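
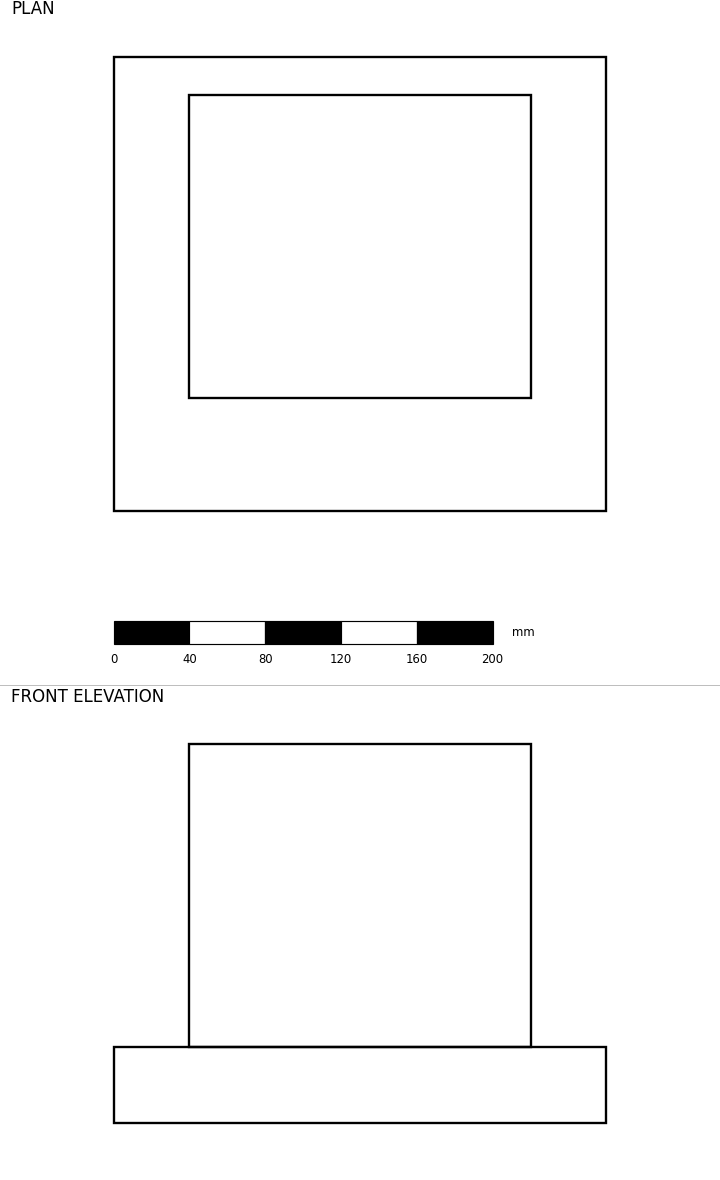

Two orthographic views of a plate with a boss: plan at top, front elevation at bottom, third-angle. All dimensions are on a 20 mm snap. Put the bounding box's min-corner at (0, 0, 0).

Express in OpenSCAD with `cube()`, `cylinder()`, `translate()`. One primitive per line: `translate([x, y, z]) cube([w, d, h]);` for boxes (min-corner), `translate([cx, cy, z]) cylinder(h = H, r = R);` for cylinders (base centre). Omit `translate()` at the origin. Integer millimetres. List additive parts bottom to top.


cube([260, 240, 40]);
translate([40, 60, 40]) cube([180, 160, 160]);


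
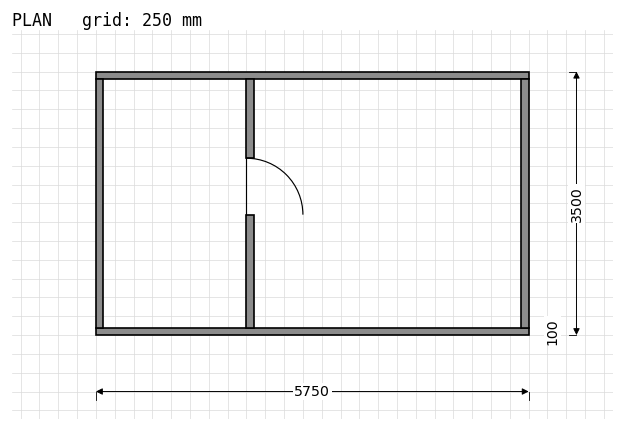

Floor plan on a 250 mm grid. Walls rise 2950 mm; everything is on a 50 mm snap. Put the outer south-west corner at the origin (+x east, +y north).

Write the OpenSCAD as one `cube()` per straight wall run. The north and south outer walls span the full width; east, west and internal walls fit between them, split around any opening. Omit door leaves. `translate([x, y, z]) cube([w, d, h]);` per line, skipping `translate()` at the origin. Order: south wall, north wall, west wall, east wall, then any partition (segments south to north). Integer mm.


cube([5750, 100, 2950]);
translate([0, 3400, 0]) cube([5750, 100, 2950]);
translate([0, 100, 0]) cube([100, 3300, 2950]);
translate([5650, 100, 0]) cube([100, 3300, 2950]);
translate([2000, 100, 0]) cube([100, 1500, 2950]);
translate([2000, 2350, 0]) cube([100, 1050, 2950]);


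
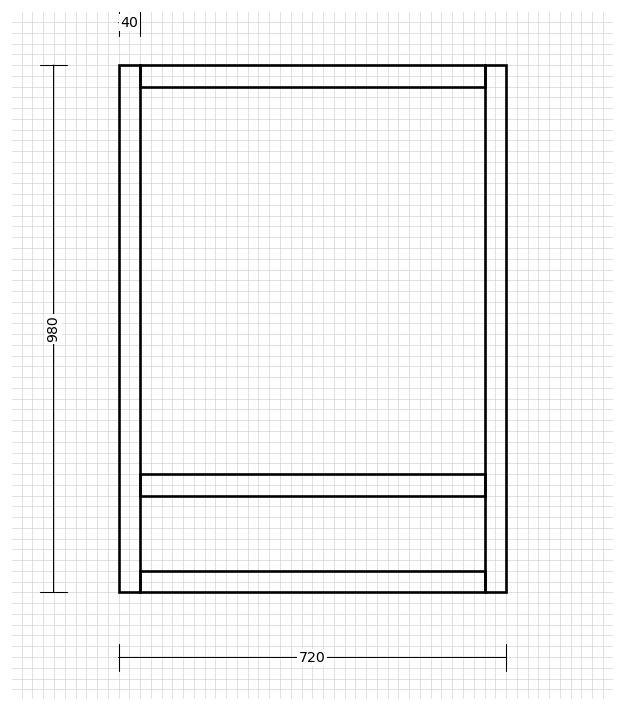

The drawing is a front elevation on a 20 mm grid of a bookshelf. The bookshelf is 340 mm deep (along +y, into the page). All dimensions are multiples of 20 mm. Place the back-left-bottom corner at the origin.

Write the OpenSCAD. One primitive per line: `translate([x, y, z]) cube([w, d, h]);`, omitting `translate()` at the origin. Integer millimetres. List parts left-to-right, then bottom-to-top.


cube([40, 340, 980]);
translate([40, 0, 0]) cube([640, 340, 40]);
translate([40, 0, 180]) cube([640, 340, 40]);
translate([40, 0, 940]) cube([640, 340, 40]);
translate([680, 0, 0]) cube([40, 340, 980]);


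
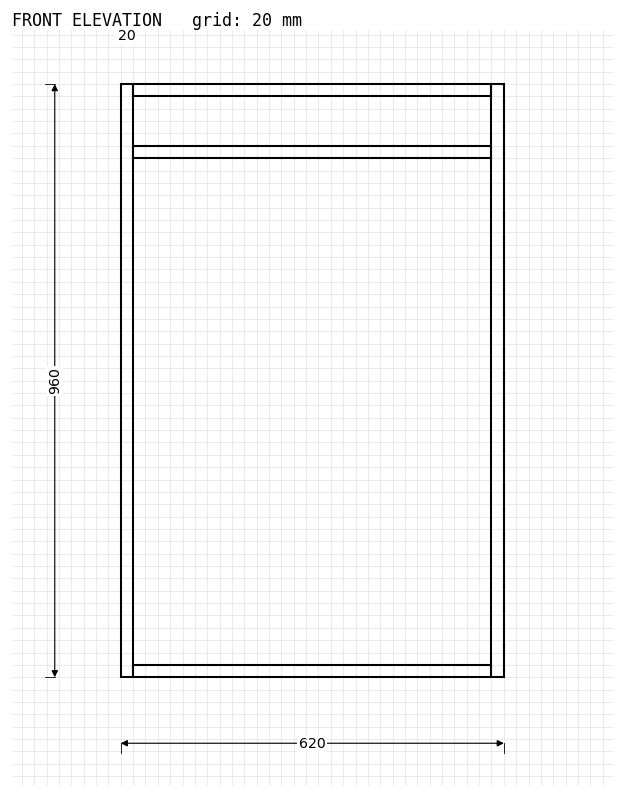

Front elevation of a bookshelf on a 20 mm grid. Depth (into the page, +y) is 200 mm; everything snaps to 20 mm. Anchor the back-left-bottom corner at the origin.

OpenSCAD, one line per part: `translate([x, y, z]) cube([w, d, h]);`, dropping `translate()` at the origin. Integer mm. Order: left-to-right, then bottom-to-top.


cube([20, 200, 960]);
translate([20, 0, 0]) cube([580, 200, 20]);
translate([20, 0, 840]) cube([580, 200, 20]);
translate([20, 0, 940]) cube([580, 200, 20]);
translate([600, 0, 0]) cube([20, 200, 960]);


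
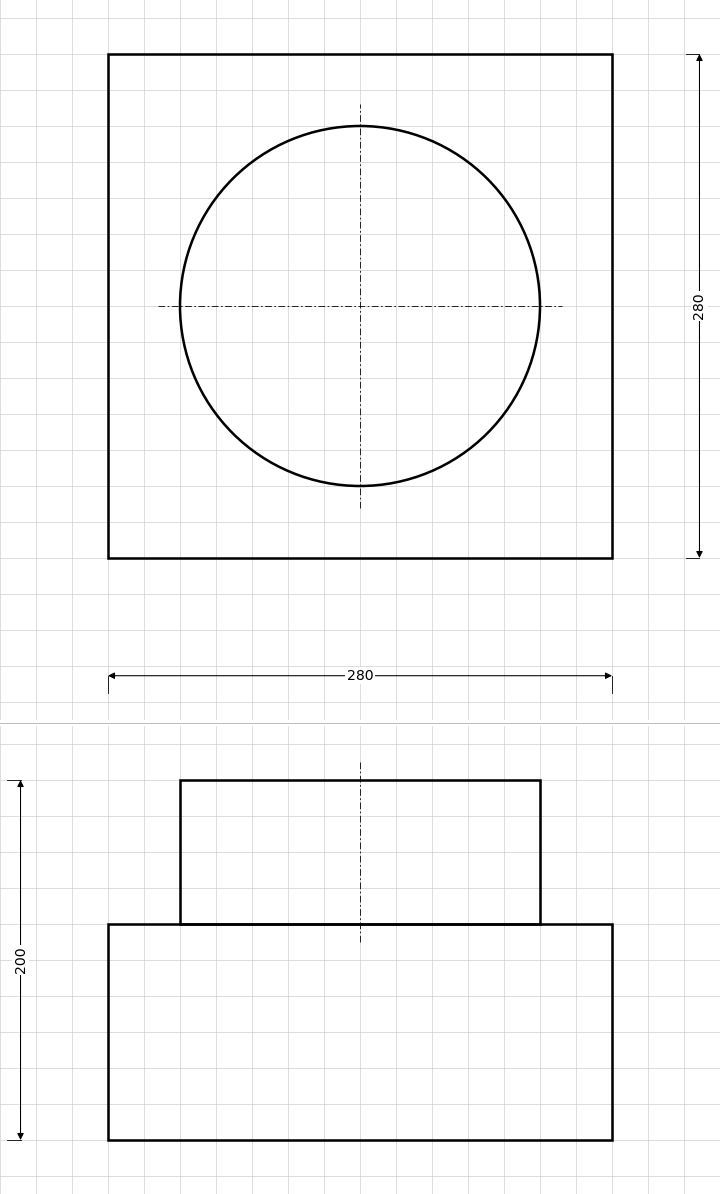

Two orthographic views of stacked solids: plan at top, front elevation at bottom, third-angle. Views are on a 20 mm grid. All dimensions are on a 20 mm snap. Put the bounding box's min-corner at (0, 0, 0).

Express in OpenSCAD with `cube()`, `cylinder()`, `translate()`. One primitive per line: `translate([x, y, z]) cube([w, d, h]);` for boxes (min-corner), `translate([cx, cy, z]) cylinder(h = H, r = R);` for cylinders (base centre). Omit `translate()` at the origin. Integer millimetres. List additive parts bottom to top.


cube([280, 280, 120]);
translate([140, 140, 120]) cylinder(h = 80, r = 100);


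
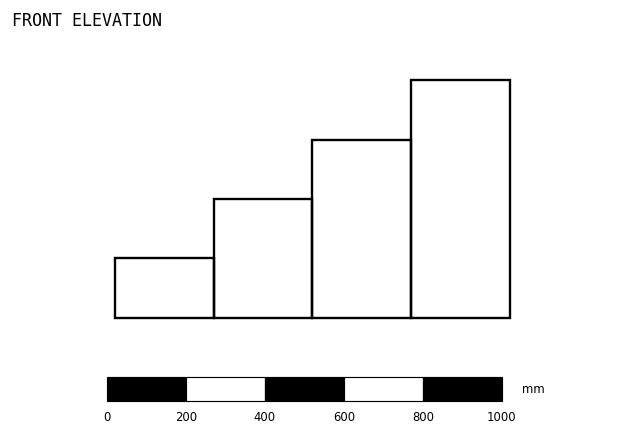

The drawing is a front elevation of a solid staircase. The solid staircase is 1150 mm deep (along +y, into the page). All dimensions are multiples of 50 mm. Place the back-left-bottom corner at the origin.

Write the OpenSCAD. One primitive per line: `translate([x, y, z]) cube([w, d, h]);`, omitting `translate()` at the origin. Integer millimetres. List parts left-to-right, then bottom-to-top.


cube([250, 1150, 150]);
translate([250, 0, 0]) cube([250, 1150, 300]);
translate([500, 0, 0]) cube([250, 1150, 450]);
translate([750, 0, 0]) cube([250, 1150, 600]);


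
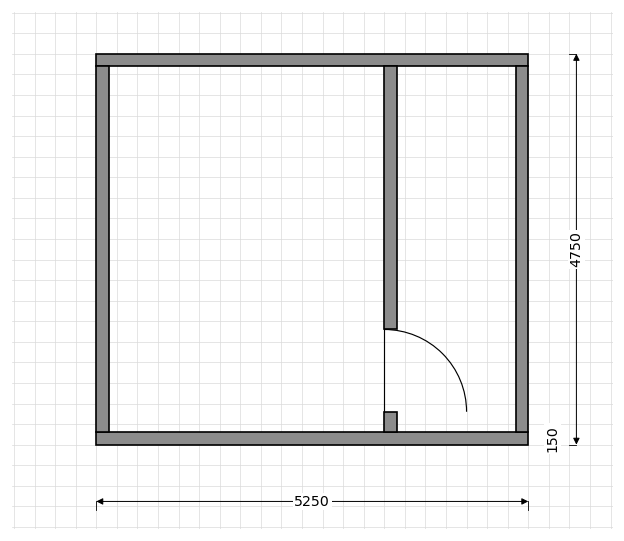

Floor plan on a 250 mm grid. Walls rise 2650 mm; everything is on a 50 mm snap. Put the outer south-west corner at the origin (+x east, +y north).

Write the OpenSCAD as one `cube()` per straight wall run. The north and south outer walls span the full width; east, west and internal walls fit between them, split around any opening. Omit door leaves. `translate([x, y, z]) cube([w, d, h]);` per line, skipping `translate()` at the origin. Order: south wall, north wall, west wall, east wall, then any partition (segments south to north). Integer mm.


cube([5250, 150, 2650]);
translate([0, 4600, 0]) cube([5250, 150, 2650]);
translate([0, 150, 0]) cube([150, 4450, 2650]);
translate([5100, 150, 0]) cube([150, 4450, 2650]);
translate([3500, 150, 0]) cube([150, 250, 2650]);
translate([3500, 1400, 0]) cube([150, 3200, 2650]);


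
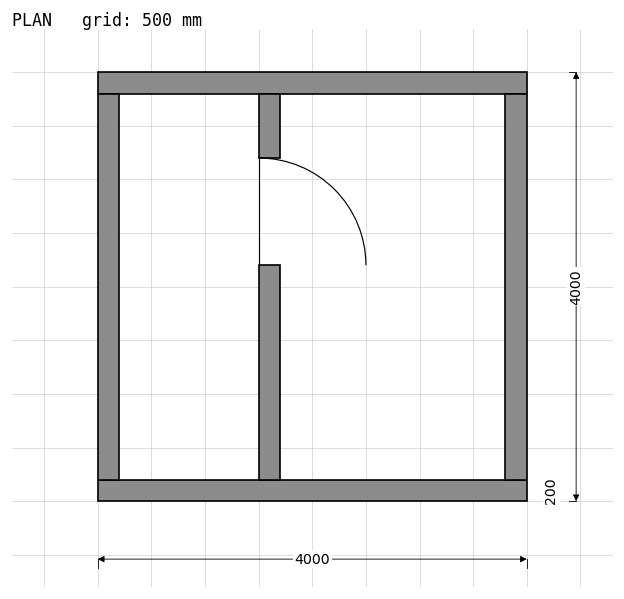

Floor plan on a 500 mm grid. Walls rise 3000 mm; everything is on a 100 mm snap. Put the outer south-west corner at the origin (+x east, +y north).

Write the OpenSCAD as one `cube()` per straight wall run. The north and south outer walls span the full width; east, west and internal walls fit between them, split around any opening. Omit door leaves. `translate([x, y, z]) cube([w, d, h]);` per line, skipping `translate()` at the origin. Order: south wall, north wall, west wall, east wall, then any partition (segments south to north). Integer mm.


cube([4000, 200, 3000]);
translate([0, 3800, 0]) cube([4000, 200, 3000]);
translate([0, 200, 0]) cube([200, 3600, 3000]);
translate([3800, 200, 0]) cube([200, 3600, 3000]);
translate([1500, 200, 0]) cube([200, 2000, 3000]);
translate([1500, 3200, 0]) cube([200, 600, 3000]);


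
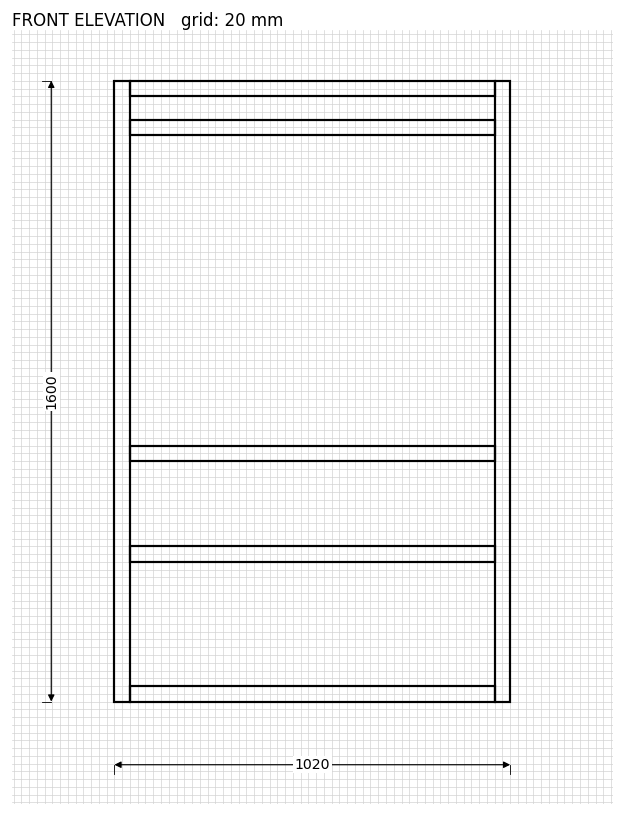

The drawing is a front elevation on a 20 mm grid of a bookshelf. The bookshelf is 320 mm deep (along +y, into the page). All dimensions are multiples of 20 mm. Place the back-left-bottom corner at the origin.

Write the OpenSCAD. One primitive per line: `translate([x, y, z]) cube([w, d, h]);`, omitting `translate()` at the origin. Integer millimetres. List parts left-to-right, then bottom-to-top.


cube([40, 320, 1600]);
translate([40, 0, 0]) cube([940, 320, 40]);
translate([40, 0, 360]) cube([940, 320, 40]);
translate([40, 0, 620]) cube([940, 320, 40]);
translate([40, 0, 1460]) cube([940, 320, 40]);
translate([40, 0, 1560]) cube([940, 320, 40]);
translate([980, 0, 0]) cube([40, 320, 1600]);


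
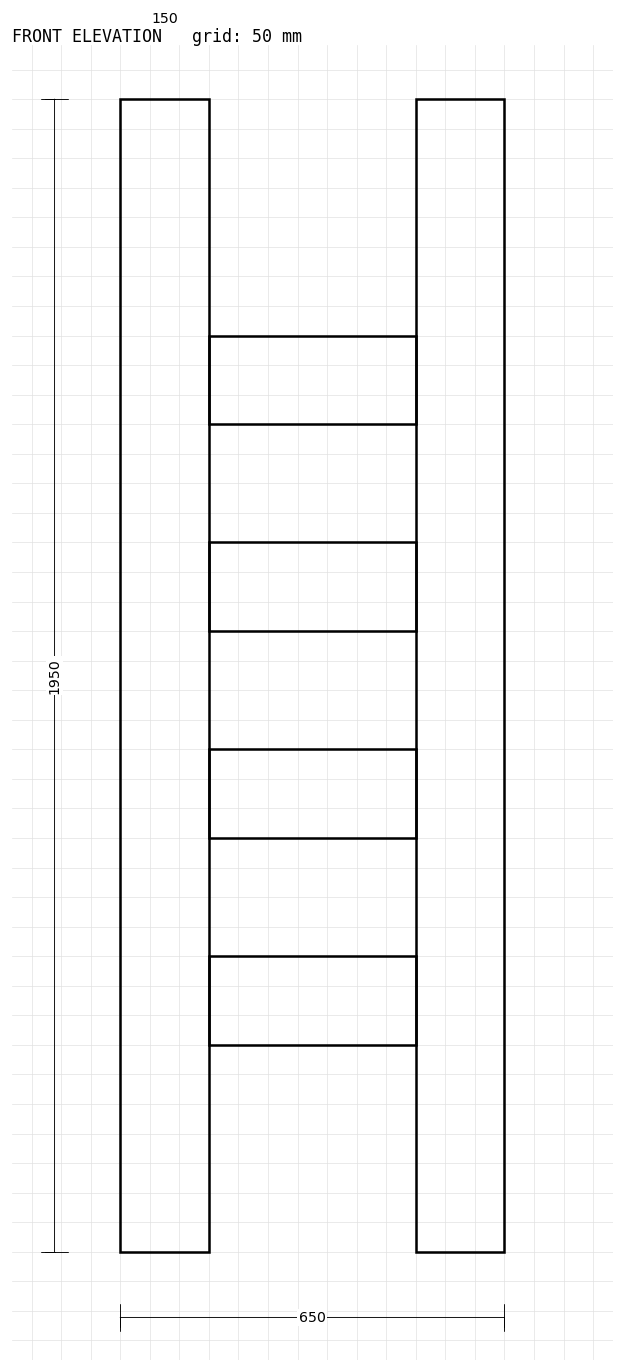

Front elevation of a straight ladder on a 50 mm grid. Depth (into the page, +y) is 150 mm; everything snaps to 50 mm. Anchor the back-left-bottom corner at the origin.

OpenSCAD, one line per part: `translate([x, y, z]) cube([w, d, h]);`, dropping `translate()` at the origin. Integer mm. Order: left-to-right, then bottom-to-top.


cube([150, 150, 1950]);
translate([150, 0, 350]) cube([350, 150, 150]);
translate([150, 0, 700]) cube([350, 150, 150]);
translate([150, 0, 1050]) cube([350, 150, 150]);
translate([150, 0, 1400]) cube([350, 150, 150]);
translate([500, 0, 0]) cube([150, 150, 1950]);


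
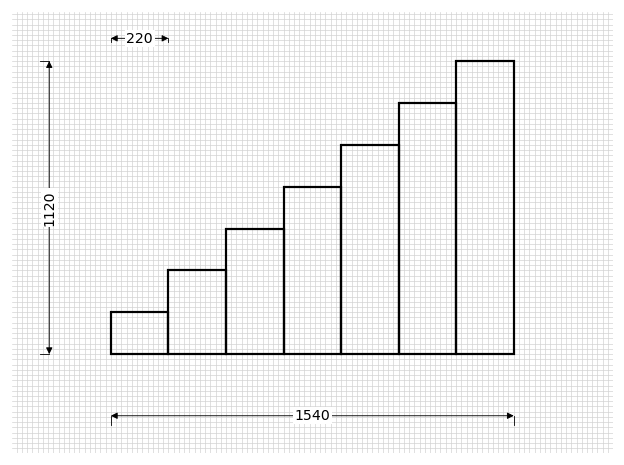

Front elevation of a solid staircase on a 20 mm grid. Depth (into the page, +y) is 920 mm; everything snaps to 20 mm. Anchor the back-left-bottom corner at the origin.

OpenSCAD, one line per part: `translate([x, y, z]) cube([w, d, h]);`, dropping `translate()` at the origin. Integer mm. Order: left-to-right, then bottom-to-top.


cube([220, 920, 160]);
translate([220, 0, 0]) cube([220, 920, 320]);
translate([440, 0, 0]) cube([220, 920, 480]);
translate([660, 0, 0]) cube([220, 920, 640]);
translate([880, 0, 0]) cube([220, 920, 800]);
translate([1100, 0, 0]) cube([220, 920, 960]);
translate([1320, 0, 0]) cube([220, 920, 1120]);


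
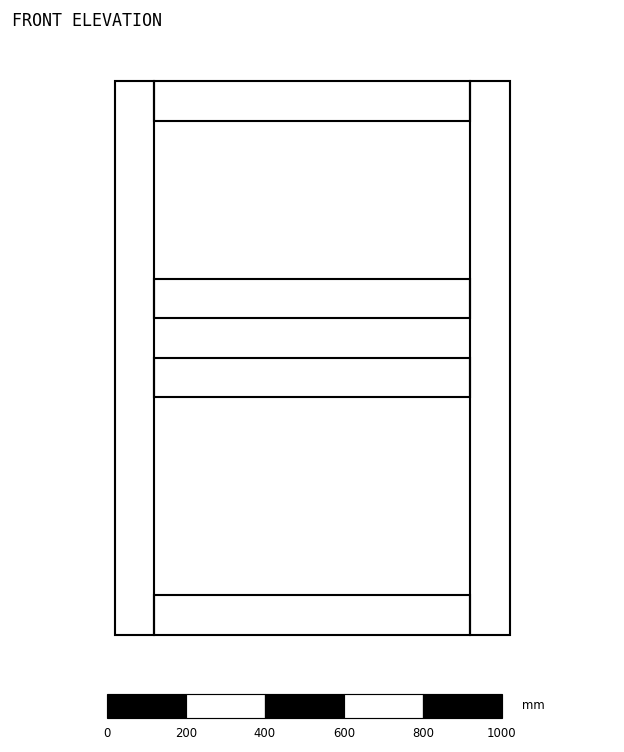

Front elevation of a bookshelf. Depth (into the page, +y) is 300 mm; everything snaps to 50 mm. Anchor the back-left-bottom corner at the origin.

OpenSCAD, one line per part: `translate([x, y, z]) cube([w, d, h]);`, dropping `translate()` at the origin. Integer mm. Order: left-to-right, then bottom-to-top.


cube([100, 300, 1400]);
translate([100, 0, 0]) cube([800, 300, 100]);
translate([100, 0, 600]) cube([800, 300, 100]);
translate([100, 0, 800]) cube([800, 300, 100]);
translate([100, 0, 1300]) cube([800, 300, 100]);
translate([900, 0, 0]) cube([100, 300, 1400]);


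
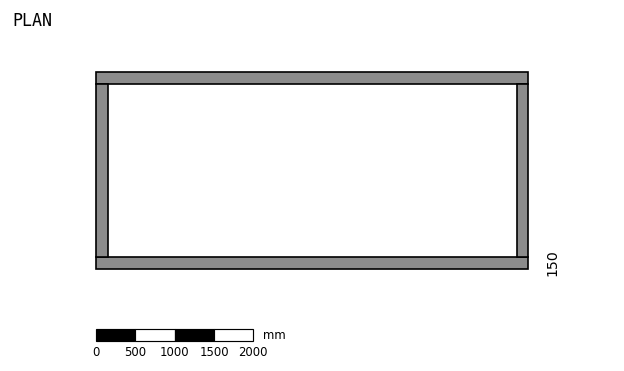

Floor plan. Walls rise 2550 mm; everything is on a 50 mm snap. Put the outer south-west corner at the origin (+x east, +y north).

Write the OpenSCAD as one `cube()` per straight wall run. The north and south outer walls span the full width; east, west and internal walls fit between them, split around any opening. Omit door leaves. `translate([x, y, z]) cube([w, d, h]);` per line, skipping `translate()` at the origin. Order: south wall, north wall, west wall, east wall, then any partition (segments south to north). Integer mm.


cube([5500, 150, 2550]);
translate([0, 2350, 0]) cube([5500, 150, 2550]);
translate([0, 150, 0]) cube([150, 2200, 2550]);
translate([5350, 150, 0]) cube([150, 2200, 2550]);


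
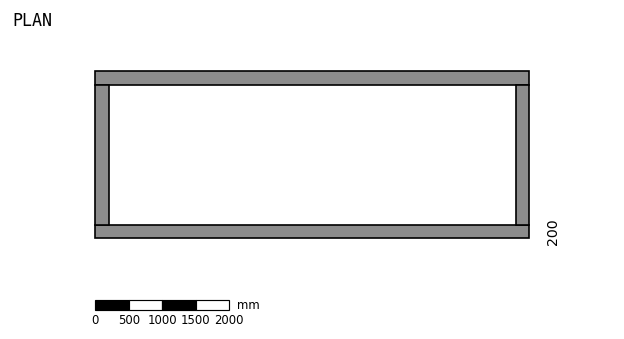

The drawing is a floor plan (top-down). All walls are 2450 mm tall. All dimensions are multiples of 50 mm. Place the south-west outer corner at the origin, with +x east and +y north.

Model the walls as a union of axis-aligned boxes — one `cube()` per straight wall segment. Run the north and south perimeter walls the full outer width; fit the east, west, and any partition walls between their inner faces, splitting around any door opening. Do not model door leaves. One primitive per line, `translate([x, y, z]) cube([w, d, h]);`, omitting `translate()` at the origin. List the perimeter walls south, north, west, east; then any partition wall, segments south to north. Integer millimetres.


cube([6500, 200, 2450]);
translate([0, 2300, 0]) cube([6500, 200, 2450]);
translate([0, 200, 0]) cube([200, 2100, 2450]);
translate([6300, 200, 0]) cube([200, 2100, 2450]);


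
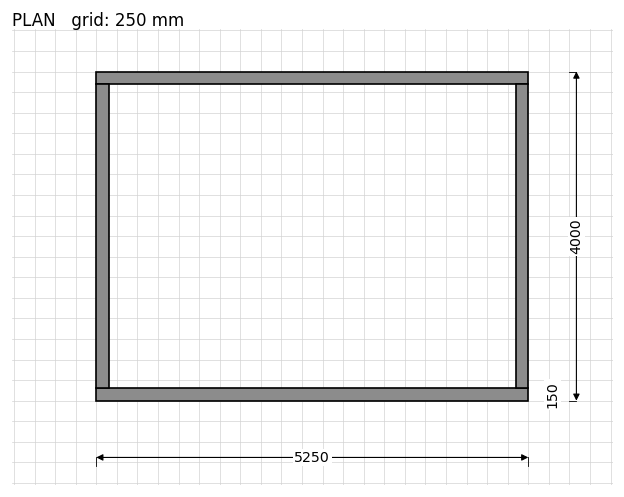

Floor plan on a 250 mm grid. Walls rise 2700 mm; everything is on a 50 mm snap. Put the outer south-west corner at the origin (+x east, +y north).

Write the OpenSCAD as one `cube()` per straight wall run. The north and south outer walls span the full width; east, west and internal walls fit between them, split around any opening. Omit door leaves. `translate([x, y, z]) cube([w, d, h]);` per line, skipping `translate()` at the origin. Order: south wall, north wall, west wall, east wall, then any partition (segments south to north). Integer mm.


cube([5250, 150, 2700]);
translate([0, 3850, 0]) cube([5250, 150, 2700]);
translate([0, 150, 0]) cube([150, 3700, 2700]);
translate([5100, 150, 0]) cube([150, 3700, 2700]);


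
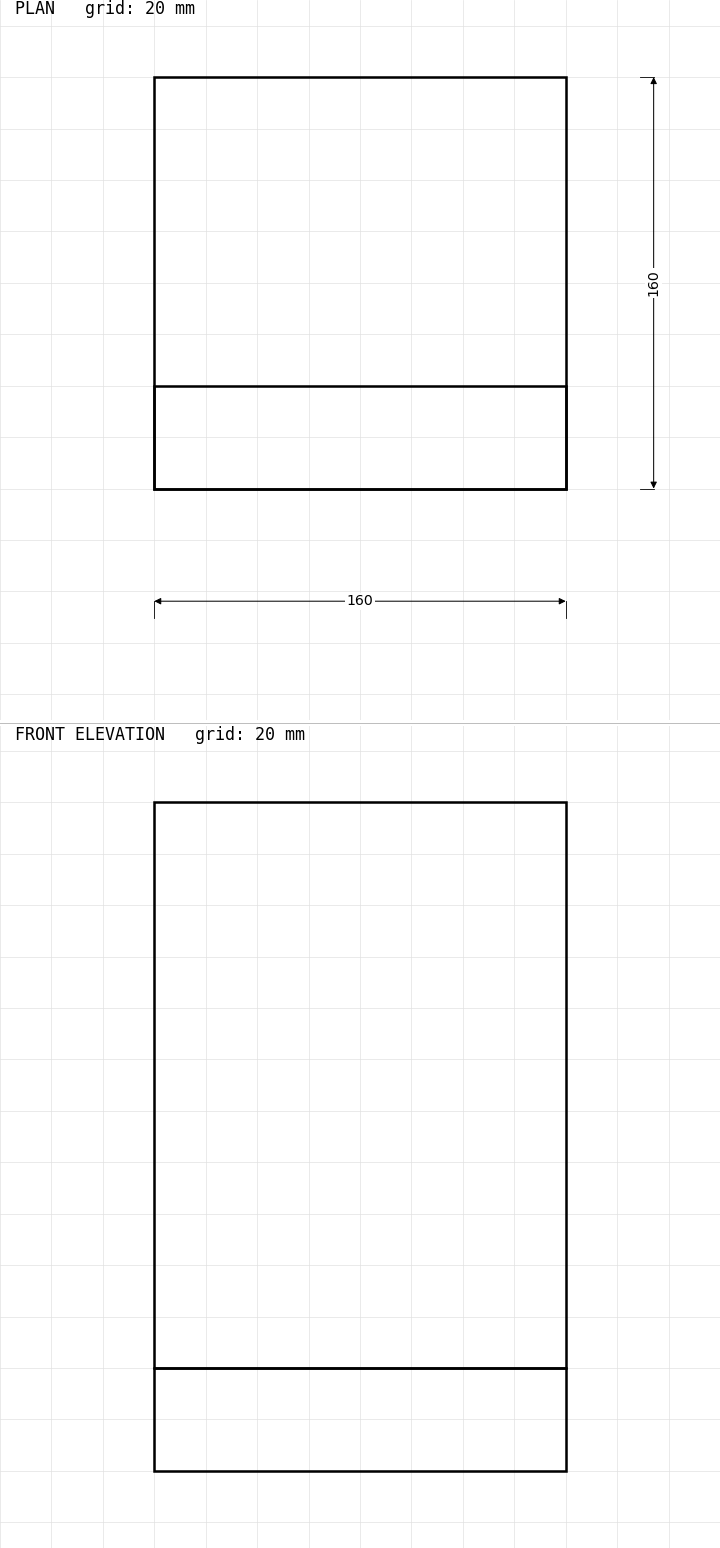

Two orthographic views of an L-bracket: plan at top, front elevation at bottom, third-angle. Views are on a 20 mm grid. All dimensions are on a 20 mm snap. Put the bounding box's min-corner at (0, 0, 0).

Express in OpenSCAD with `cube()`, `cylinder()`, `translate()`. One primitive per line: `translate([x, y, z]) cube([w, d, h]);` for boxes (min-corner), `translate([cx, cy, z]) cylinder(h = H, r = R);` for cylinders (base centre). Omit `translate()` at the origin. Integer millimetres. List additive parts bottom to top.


cube([160, 160, 40]);
translate([0, 0, 40]) cube([160, 40, 220]);


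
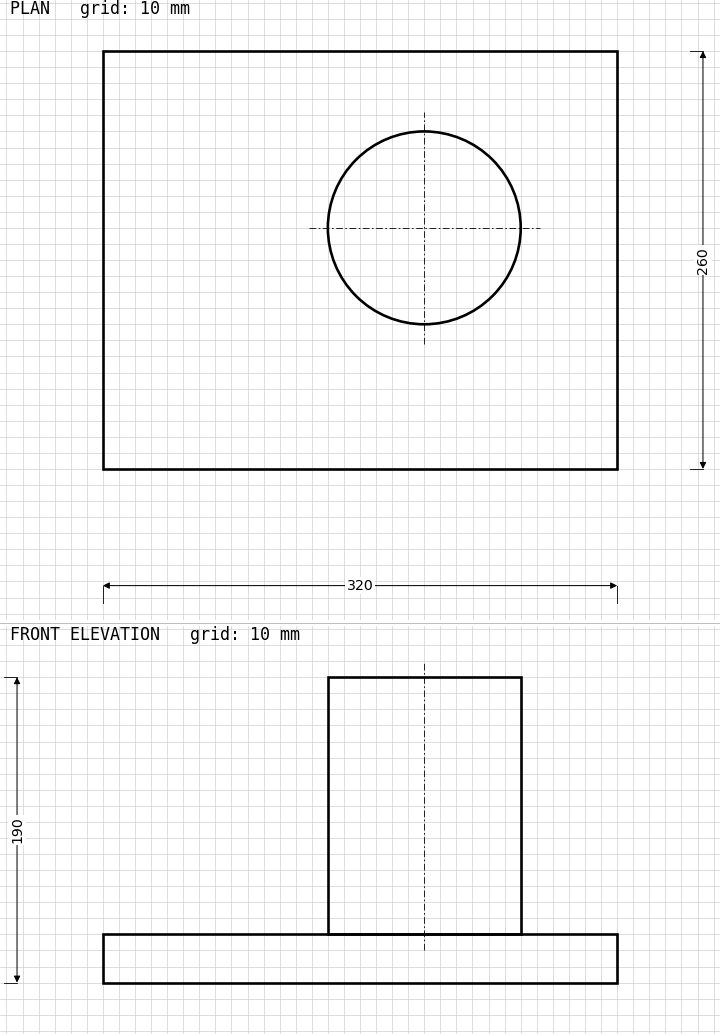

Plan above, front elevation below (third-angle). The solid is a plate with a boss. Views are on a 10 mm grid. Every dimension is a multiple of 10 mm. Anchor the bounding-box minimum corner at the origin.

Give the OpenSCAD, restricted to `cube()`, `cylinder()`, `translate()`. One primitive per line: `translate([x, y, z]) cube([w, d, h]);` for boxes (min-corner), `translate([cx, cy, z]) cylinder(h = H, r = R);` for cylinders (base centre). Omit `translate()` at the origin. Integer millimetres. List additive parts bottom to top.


cube([320, 260, 30]);
translate([200, 150, 30]) cylinder(h = 160, r = 60);


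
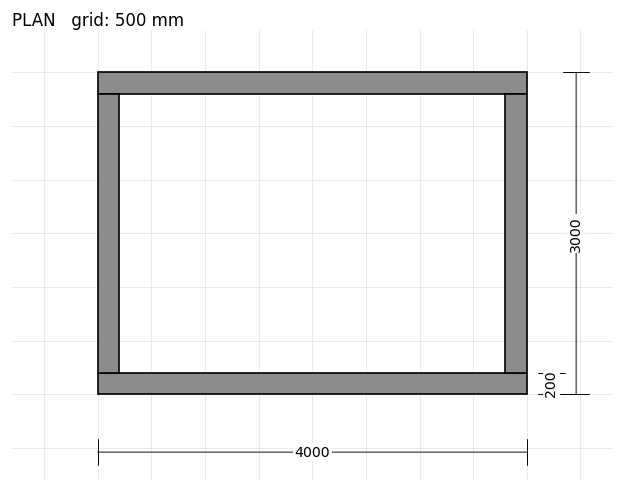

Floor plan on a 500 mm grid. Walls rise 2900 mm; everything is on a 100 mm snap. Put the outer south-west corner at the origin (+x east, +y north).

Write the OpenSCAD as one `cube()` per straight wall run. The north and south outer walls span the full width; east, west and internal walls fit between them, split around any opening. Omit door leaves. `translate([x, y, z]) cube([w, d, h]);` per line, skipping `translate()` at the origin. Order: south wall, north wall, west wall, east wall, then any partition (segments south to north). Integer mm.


cube([4000, 200, 2900]);
translate([0, 2800, 0]) cube([4000, 200, 2900]);
translate([0, 200, 0]) cube([200, 2600, 2900]);
translate([3800, 200, 0]) cube([200, 2600, 2900]);


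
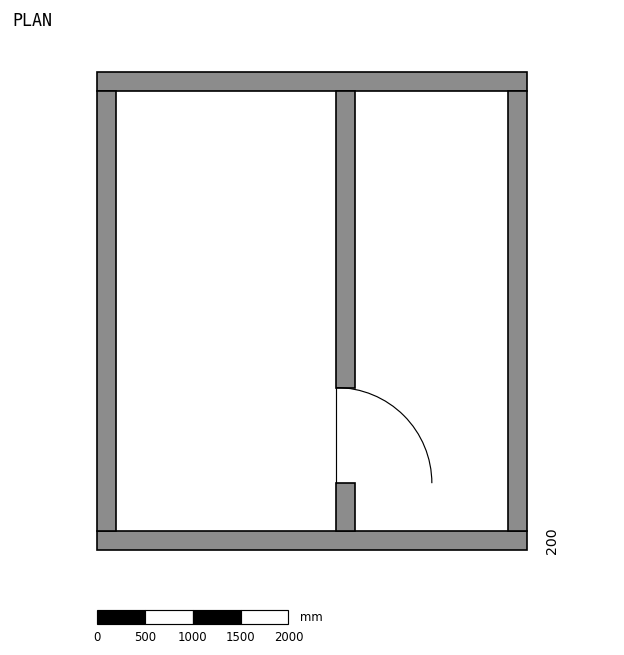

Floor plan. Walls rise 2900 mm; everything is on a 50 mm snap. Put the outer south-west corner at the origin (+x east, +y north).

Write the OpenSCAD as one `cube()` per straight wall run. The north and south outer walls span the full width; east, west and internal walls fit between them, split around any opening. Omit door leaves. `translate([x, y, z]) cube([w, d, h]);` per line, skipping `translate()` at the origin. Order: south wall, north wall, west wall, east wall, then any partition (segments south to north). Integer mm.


cube([4500, 200, 2900]);
translate([0, 4800, 0]) cube([4500, 200, 2900]);
translate([0, 200, 0]) cube([200, 4600, 2900]);
translate([4300, 200, 0]) cube([200, 4600, 2900]);
translate([2500, 200, 0]) cube([200, 500, 2900]);
translate([2500, 1700, 0]) cube([200, 3100, 2900]);


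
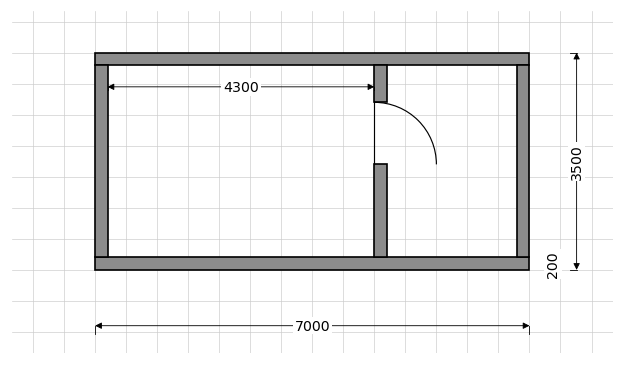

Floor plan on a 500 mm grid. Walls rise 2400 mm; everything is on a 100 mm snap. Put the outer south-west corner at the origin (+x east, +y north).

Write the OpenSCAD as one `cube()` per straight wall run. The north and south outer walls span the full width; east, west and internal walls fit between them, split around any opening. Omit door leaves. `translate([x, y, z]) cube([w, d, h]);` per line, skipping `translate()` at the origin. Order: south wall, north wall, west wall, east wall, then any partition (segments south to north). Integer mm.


cube([7000, 200, 2400]);
translate([0, 3300, 0]) cube([7000, 200, 2400]);
translate([0, 200, 0]) cube([200, 3100, 2400]);
translate([6800, 200, 0]) cube([200, 3100, 2400]);
translate([4500, 200, 0]) cube([200, 1500, 2400]);
translate([4500, 2700, 0]) cube([200, 600, 2400]);


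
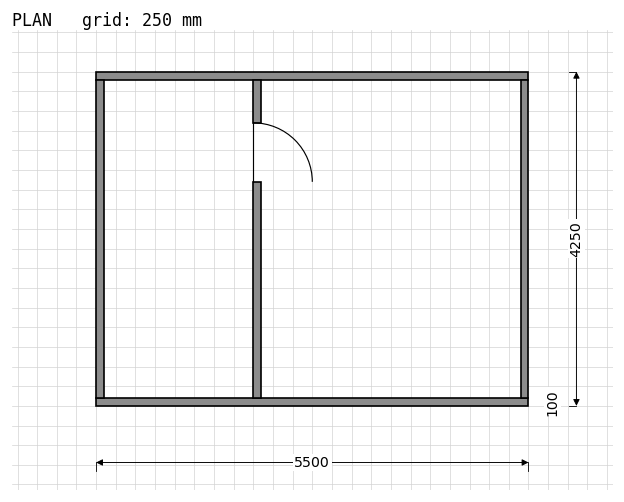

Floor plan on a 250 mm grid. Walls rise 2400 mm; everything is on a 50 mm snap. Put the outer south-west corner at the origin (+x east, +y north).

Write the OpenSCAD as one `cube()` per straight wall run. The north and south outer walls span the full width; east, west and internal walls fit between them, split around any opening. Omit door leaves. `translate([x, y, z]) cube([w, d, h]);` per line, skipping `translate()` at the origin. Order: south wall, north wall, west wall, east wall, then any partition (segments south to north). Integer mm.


cube([5500, 100, 2400]);
translate([0, 4150, 0]) cube([5500, 100, 2400]);
translate([0, 100, 0]) cube([100, 4050, 2400]);
translate([5400, 100, 0]) cube([100, 4050, 2400]);
translate([2000, 100, 0]) cube([100, 2750, 2400]);
translate([2000, 3600, 0]) cube([100, 550, 2400]);


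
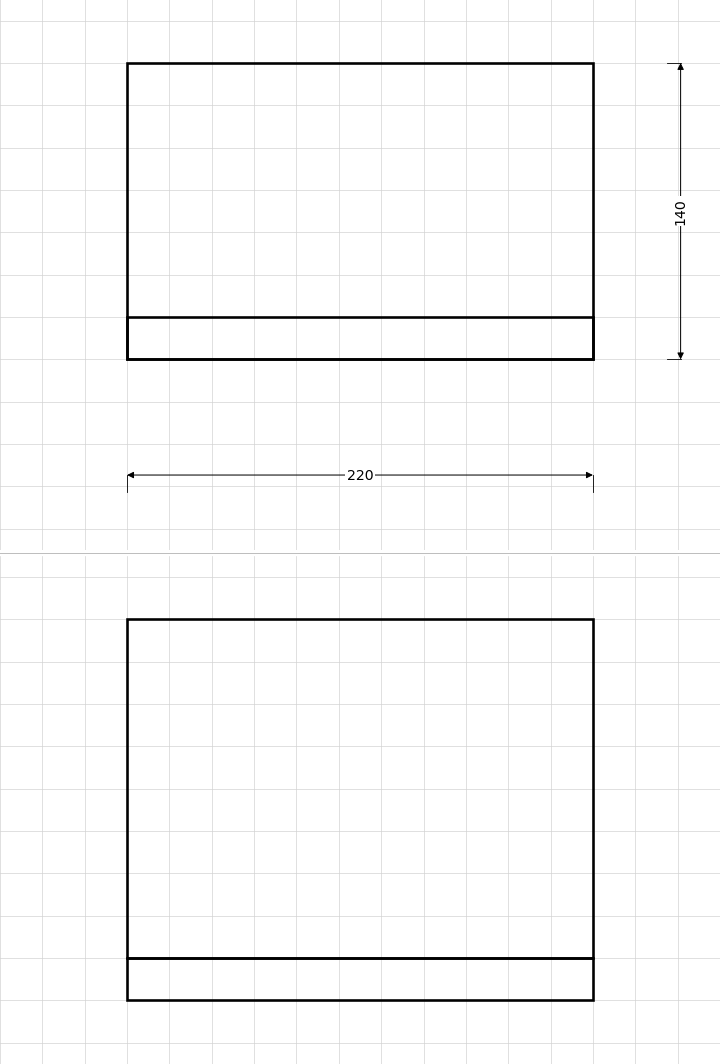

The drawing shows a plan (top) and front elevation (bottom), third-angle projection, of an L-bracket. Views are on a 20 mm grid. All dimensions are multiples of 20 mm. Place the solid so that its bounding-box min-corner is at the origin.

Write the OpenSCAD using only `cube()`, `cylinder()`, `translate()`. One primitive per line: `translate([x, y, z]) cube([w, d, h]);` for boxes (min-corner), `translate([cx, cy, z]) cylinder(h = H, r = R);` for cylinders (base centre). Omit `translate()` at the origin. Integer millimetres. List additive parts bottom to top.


cube([220, 140, 20]);
translate([0, 0, 20]) cube([220, 20, 160]);


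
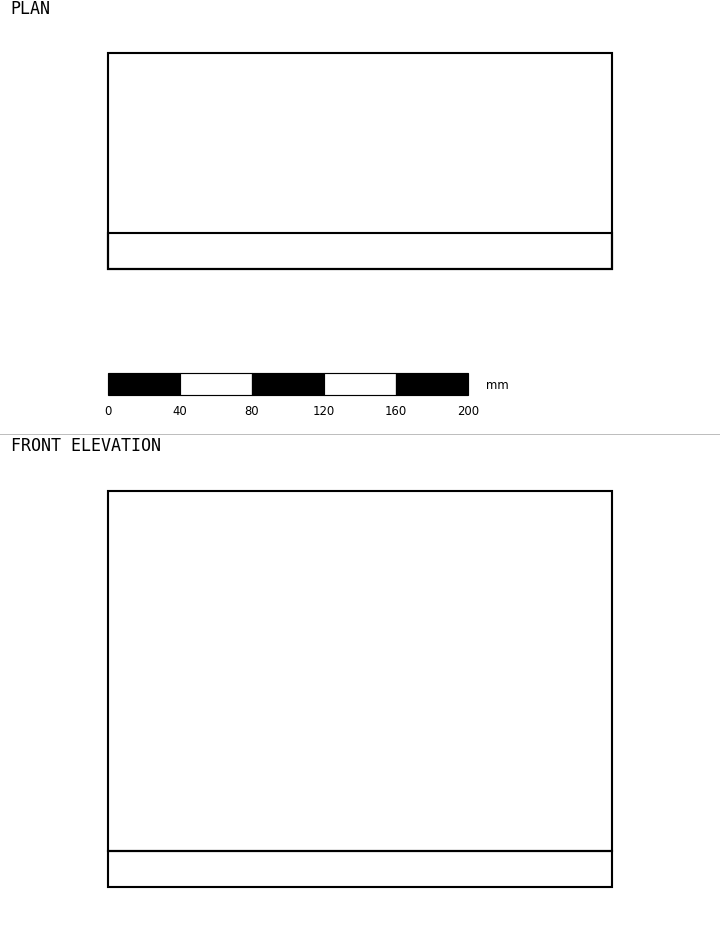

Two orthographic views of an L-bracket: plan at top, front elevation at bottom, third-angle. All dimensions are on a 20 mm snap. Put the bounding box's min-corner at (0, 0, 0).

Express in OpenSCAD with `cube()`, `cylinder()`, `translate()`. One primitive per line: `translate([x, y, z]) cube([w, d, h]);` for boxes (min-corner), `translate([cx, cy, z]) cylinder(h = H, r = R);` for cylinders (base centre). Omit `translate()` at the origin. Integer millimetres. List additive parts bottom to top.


cube([280, 120, 20]);
translate([0, 0, 20]) cube([280, 20, 200]);


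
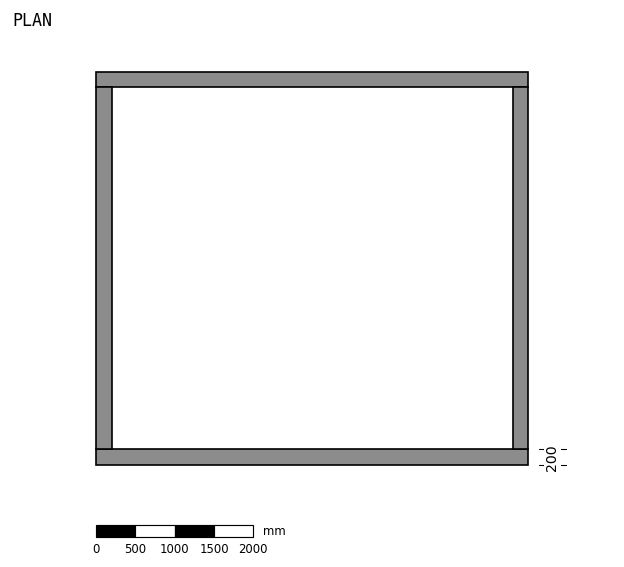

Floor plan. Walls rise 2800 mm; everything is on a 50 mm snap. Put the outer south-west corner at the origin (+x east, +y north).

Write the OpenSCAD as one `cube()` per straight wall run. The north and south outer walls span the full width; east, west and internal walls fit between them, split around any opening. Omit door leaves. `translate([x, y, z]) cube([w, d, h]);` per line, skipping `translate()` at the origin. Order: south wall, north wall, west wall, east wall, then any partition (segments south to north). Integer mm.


cube([5500, 200, 2800]);
translate([0, 4800, 0]) cube([5500, 200, 2800]);
translate([0, 200, 0]) cube([200, 4600, 2800]);
translate([5300, 200, 0]) cube([200, 4600, 2800]);


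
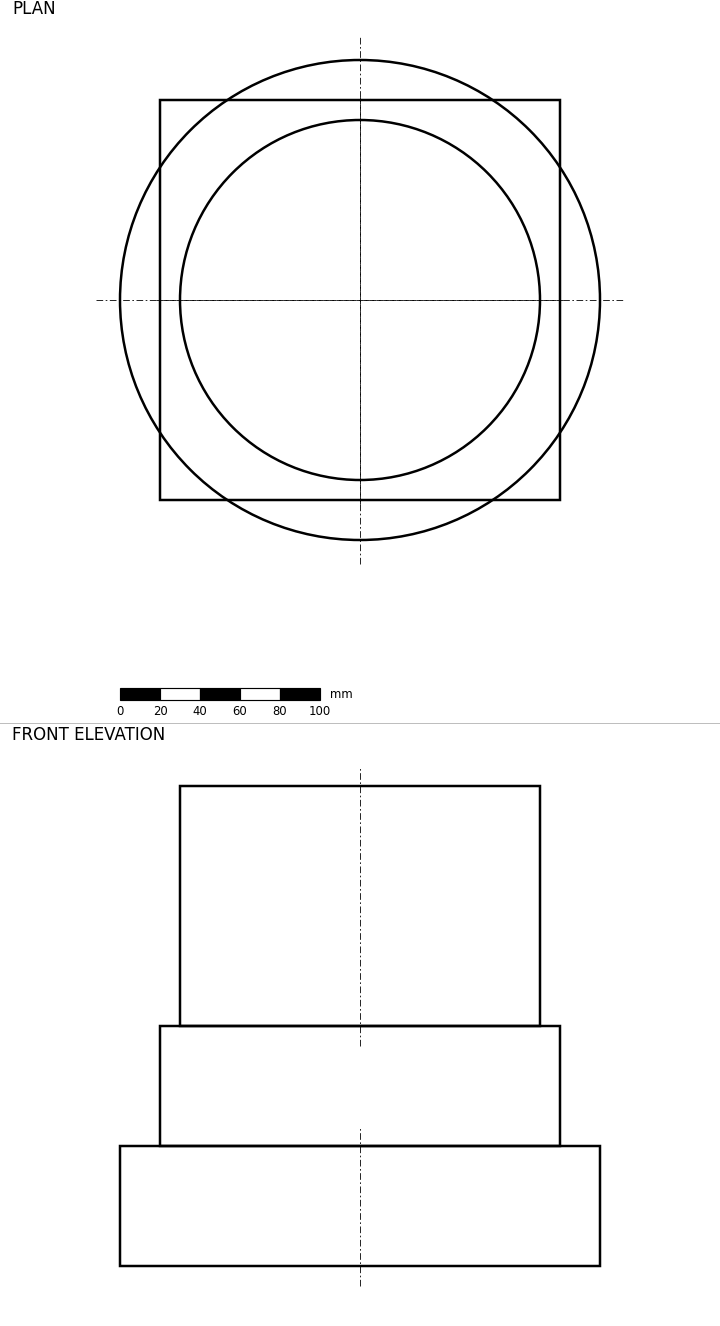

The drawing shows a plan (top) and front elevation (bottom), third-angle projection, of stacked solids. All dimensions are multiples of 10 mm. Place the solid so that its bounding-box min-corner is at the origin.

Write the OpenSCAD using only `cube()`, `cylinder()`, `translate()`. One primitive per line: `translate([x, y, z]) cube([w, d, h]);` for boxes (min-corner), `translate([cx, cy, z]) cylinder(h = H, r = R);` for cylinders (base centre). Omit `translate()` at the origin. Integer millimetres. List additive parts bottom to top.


translate([120, 120, 0]) cylinder(h = 60, r = 120);
translate([20, 20, 60]) cube([200, 200, 60]);
translate([120, 120, 120]) cylinder(h = 120, r = 90);


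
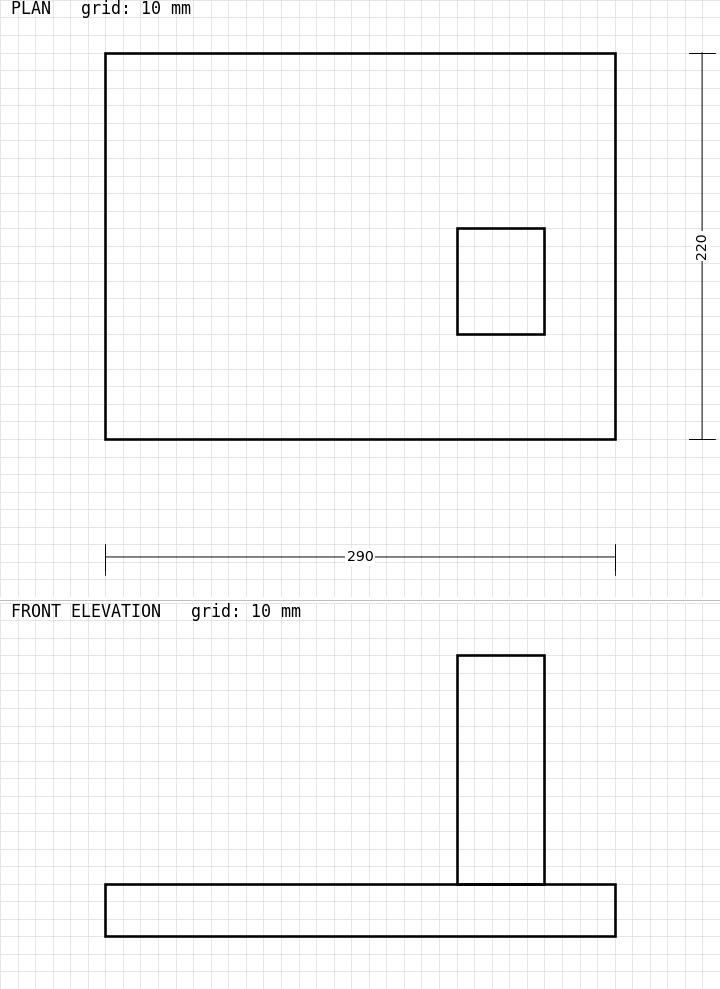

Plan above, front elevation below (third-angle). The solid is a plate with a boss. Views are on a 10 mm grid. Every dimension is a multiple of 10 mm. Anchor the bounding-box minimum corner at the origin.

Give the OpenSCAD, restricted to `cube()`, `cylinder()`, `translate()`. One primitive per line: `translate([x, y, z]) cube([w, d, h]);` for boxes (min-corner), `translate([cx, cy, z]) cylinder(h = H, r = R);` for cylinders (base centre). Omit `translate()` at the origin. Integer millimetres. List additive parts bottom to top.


cube([290, 220, 30]);
translate([200, 60, 30]) cube([50, 60, 130]);


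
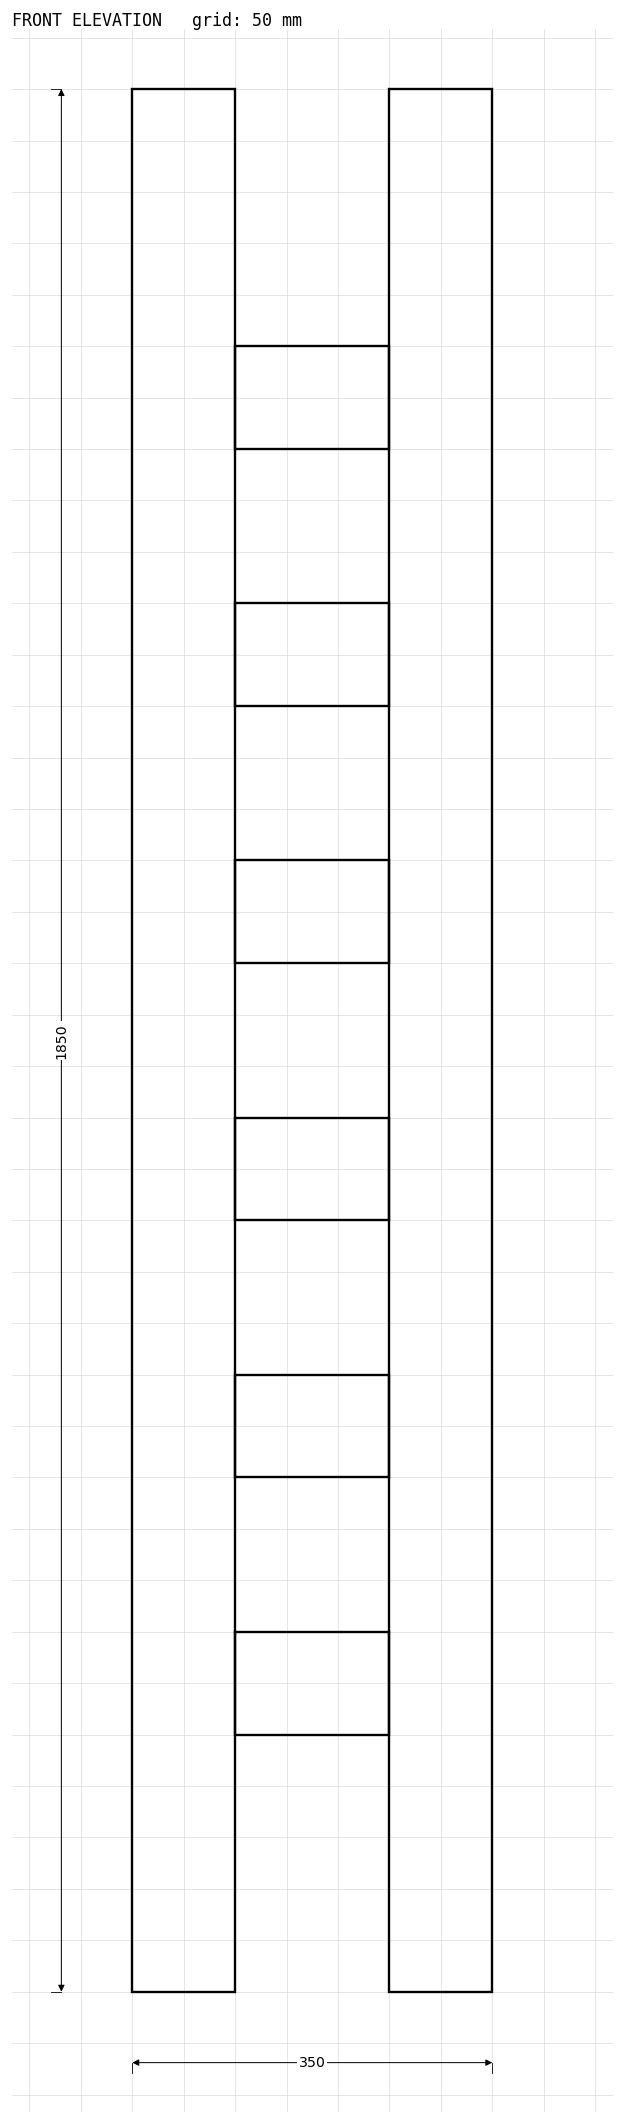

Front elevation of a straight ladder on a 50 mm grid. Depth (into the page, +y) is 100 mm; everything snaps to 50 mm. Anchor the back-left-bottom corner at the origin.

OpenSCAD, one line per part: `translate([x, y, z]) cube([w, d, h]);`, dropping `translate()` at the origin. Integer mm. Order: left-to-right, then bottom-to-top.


cube([100, 100, 1850]);
translate([100, 0, 250]) cube([150, 100, 100]);
translate([100, 0, 500]) cube([150, 100, 100]);
translate([100, 0, 750]) cube([150, 100, 100]);
translate([100, 0, 1000]) cube([150, 100, 100]);
translate([100, 0, 1250]) cube([150, 100, 100]);
translate([100, 0, 1500]) cube([150, 100, 100]);
translate([250, 0, 0]) cube([100, 100, 1850]);


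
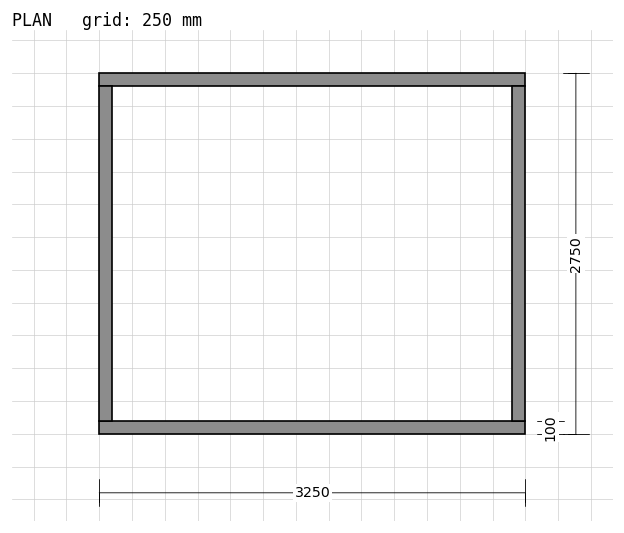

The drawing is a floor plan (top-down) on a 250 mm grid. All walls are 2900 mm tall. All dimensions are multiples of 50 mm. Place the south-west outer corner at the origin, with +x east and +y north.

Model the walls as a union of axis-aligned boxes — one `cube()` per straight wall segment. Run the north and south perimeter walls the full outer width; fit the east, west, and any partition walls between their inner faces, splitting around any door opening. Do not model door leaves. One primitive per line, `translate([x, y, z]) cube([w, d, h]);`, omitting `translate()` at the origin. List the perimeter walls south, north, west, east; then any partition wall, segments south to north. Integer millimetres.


cube([3250, 100, 2900]);
translate([0, 2650, 0]) cube([3250, 100, 2900]);
translate([0, 100, 0]) cube([100, 2550, 2900]);
translate([3150, 100, 0]) cube([100, 2550, 2900]);


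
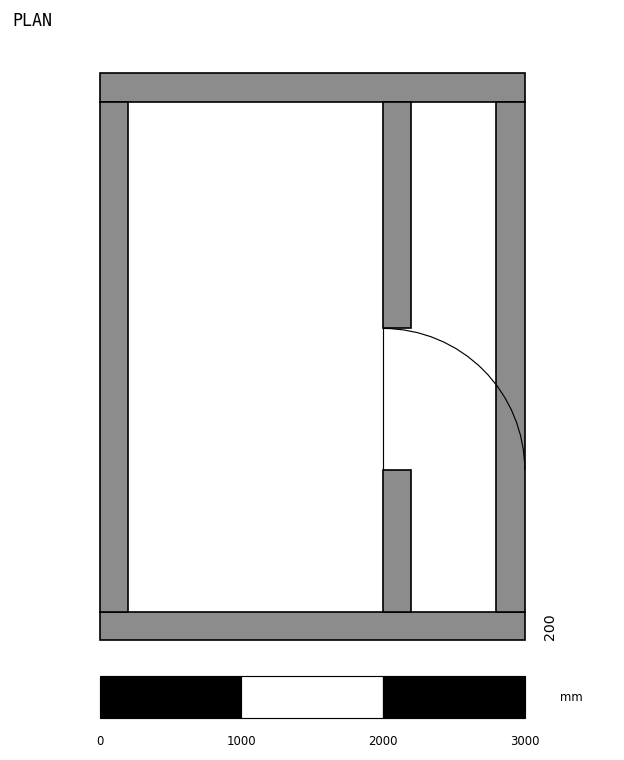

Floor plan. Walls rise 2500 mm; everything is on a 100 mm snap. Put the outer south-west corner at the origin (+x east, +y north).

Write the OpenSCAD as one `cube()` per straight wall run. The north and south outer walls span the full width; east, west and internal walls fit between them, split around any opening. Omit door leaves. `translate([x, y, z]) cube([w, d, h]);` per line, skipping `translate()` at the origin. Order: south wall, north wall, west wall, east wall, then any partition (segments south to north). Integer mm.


cube([3000, 200, 2500]);
translate([0, 3800, 0]) cube([3000, 200, 2500]);
translate([0, 200, 0]) cube([200, 3600, 2500]);
translate([2800, 200, 0]) cube([200, 3600, 2500]);
translate([2000, 200, 0]) cube([200, 1000, 2500]);
translate([2000, 2200, 0]) cube([200, 1600, 2500]);


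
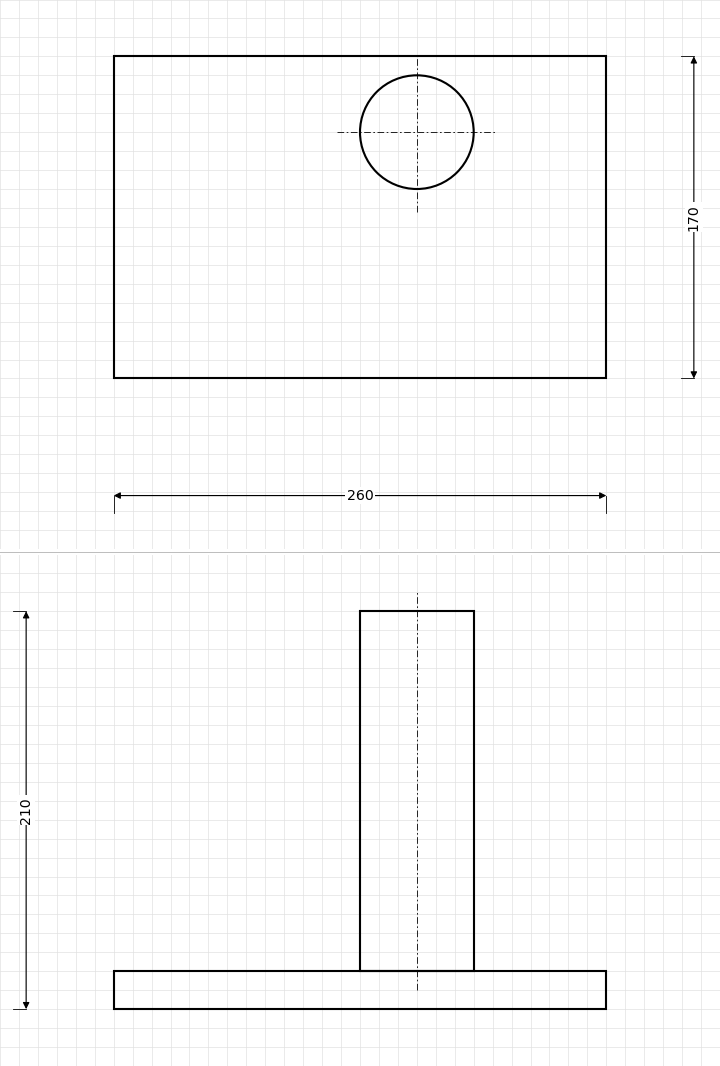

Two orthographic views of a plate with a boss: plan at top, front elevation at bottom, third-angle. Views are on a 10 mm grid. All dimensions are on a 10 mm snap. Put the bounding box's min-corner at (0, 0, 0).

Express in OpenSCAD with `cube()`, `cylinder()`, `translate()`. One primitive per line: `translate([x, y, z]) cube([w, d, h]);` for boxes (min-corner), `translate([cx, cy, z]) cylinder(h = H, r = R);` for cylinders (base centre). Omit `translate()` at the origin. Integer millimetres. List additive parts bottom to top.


cube([260, 170, 20]);
translate([160, 130, 20]) cylinder(h = 190, r = 30);


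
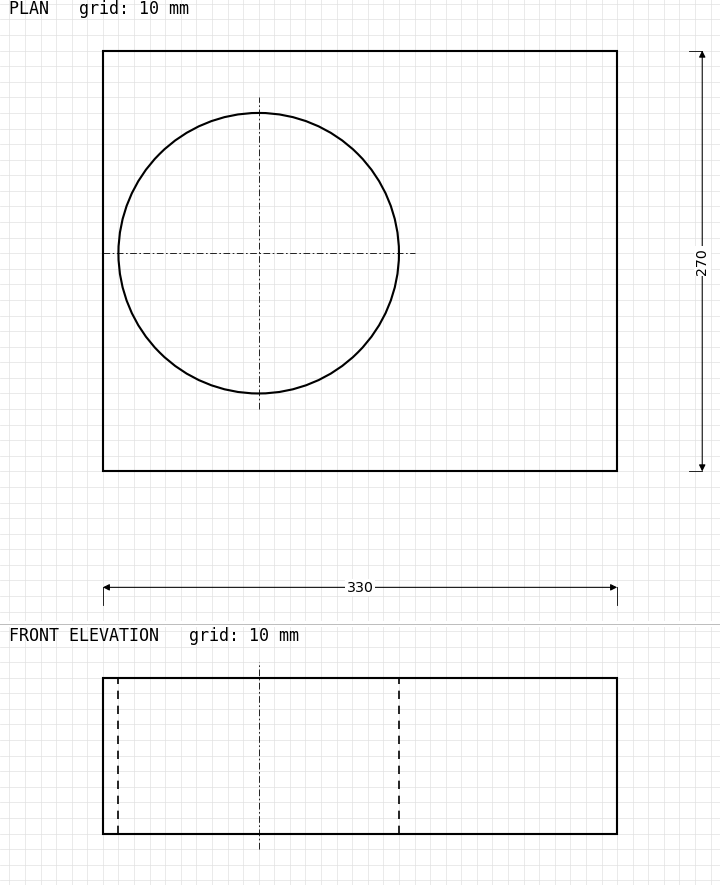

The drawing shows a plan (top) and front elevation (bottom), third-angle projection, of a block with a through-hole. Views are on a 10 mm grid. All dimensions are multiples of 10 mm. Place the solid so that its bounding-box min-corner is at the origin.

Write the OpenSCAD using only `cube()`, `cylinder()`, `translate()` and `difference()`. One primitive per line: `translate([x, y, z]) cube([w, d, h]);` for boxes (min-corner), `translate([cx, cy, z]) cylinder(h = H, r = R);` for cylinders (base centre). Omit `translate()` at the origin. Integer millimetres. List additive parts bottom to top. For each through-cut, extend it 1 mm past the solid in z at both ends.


difference() {
  cube([330, 270, 100]);
  translate([100, 140, -1]) cylinder(h = 102, r = 90);
}


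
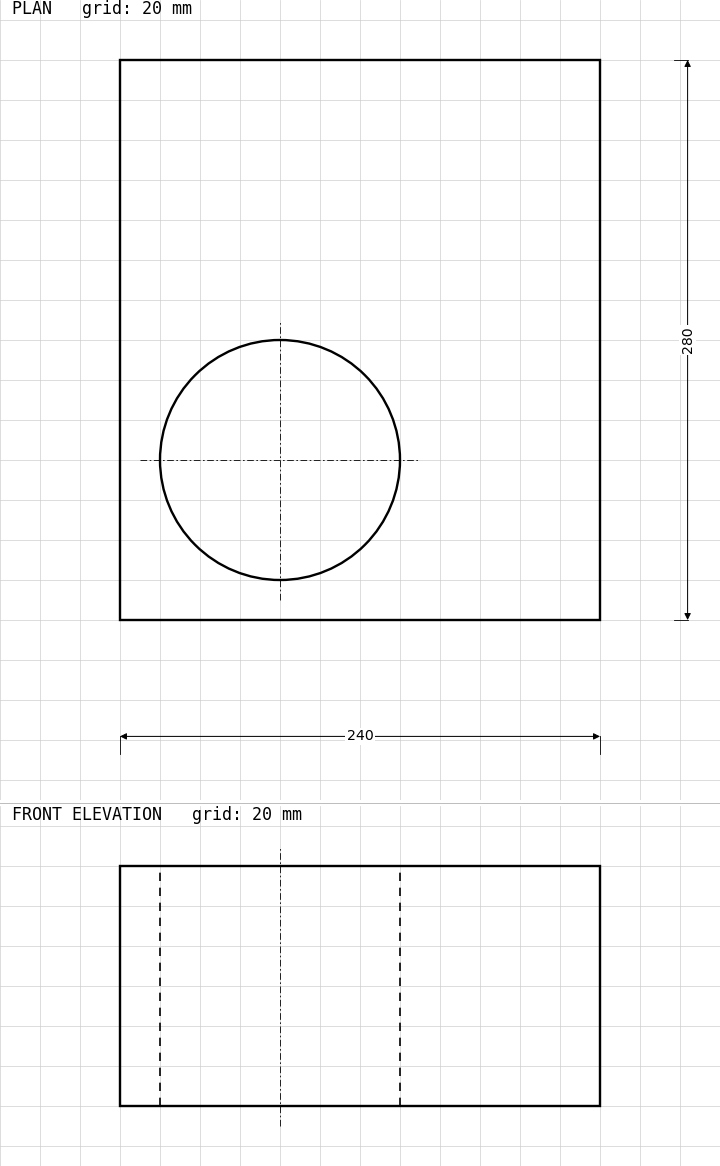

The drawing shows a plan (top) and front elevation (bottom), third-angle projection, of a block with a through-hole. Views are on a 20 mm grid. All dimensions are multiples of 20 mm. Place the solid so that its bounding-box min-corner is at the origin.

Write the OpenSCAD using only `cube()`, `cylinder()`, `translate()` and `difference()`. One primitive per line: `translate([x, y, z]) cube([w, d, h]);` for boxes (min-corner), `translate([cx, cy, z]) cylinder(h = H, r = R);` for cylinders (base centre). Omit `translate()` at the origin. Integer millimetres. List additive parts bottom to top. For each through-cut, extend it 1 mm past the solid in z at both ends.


difference() {
  cube([240, 280, 120]);
  translate([80, 80, -1]) cylinder(h = 122, r = 60);
}


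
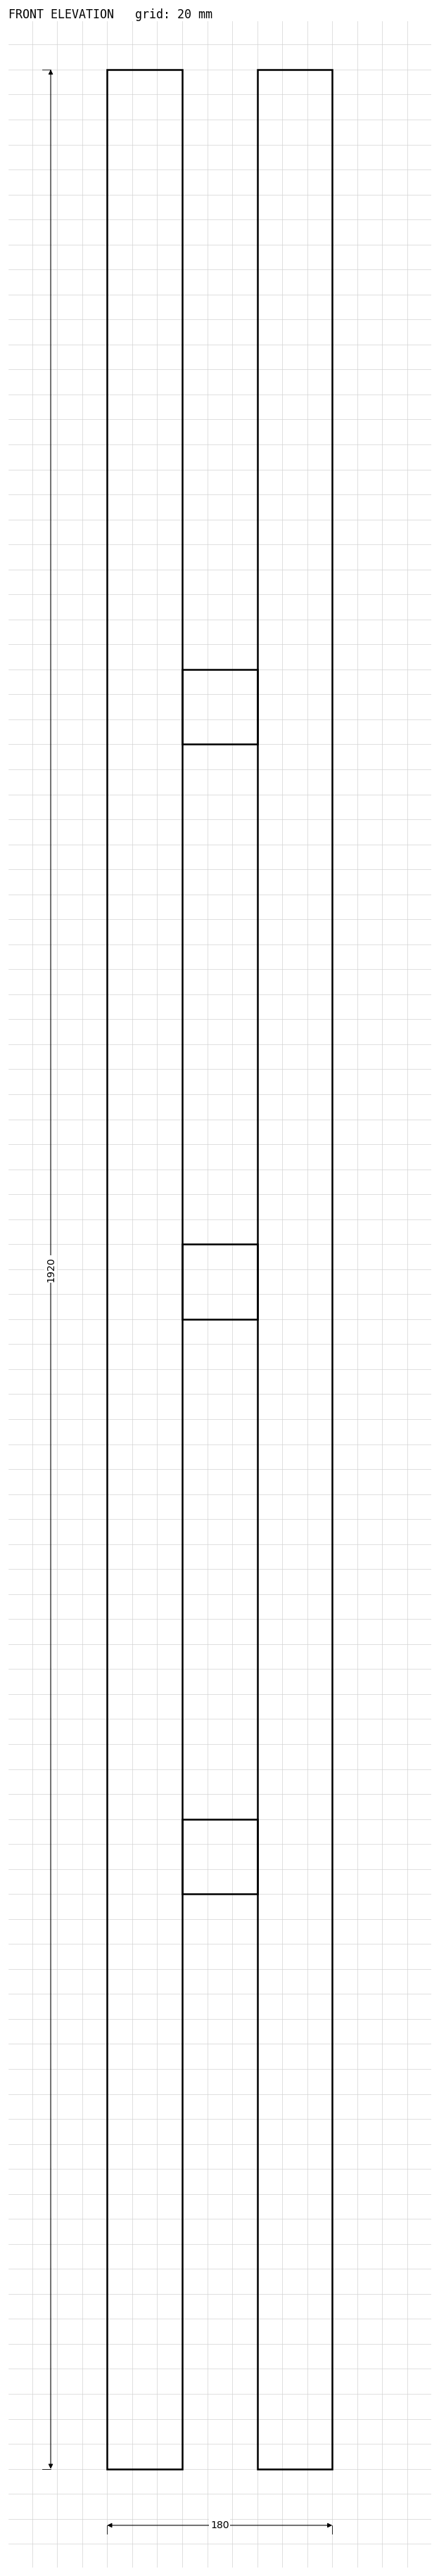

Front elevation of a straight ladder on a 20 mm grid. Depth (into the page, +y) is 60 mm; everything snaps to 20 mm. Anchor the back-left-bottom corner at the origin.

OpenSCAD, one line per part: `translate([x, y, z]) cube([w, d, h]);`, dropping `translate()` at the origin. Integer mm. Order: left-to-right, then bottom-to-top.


cube([60, 60, 1920]);
translate([60, 0, 460]) cube([60, 60, 60]);
translate([60, 0, 920]) cube([60, 60, 60]);
translate([60, 0, 1380]) cube([60, 60, 60]);
translate([120, 0, 0]) cube([60, 60, 1920]);


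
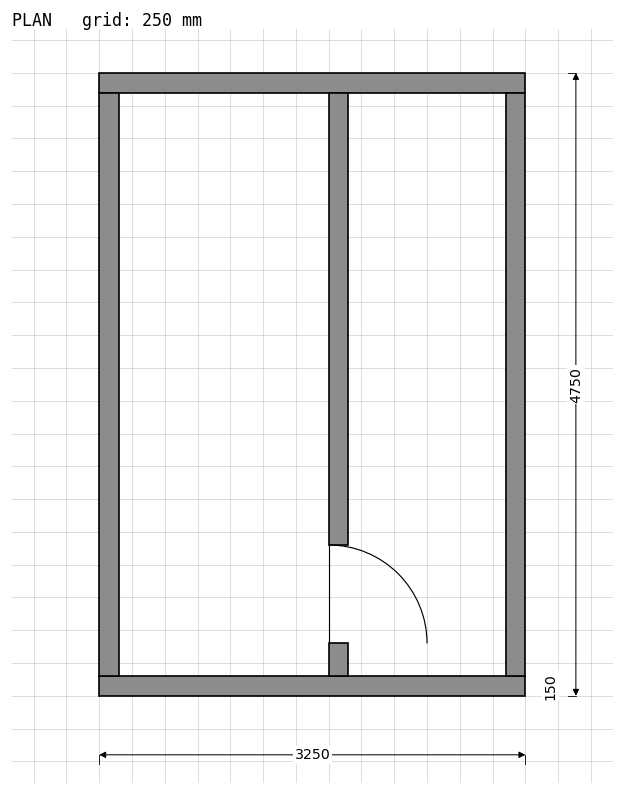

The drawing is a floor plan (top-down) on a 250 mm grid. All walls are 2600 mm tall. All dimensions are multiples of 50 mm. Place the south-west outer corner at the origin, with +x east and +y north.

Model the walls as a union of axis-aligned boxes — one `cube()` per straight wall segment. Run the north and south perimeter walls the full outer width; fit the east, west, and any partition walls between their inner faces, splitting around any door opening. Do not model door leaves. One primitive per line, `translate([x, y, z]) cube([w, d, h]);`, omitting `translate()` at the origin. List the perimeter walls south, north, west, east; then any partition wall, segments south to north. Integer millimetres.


cube([3250, 150, 2600]);
translate([0, 4600, 0]) cube([3250, 150, 2600]);
translate([0, 150, 0]) cube([150, 4450, 2600]);
translate([3100, 150, 0]) cube([150, 4450, 2600]);
translate([1750, 150, 0]) cube([150, 250, 2600]);
translate([1750, 1150, 0]) cube([150, 3450, 2600]);


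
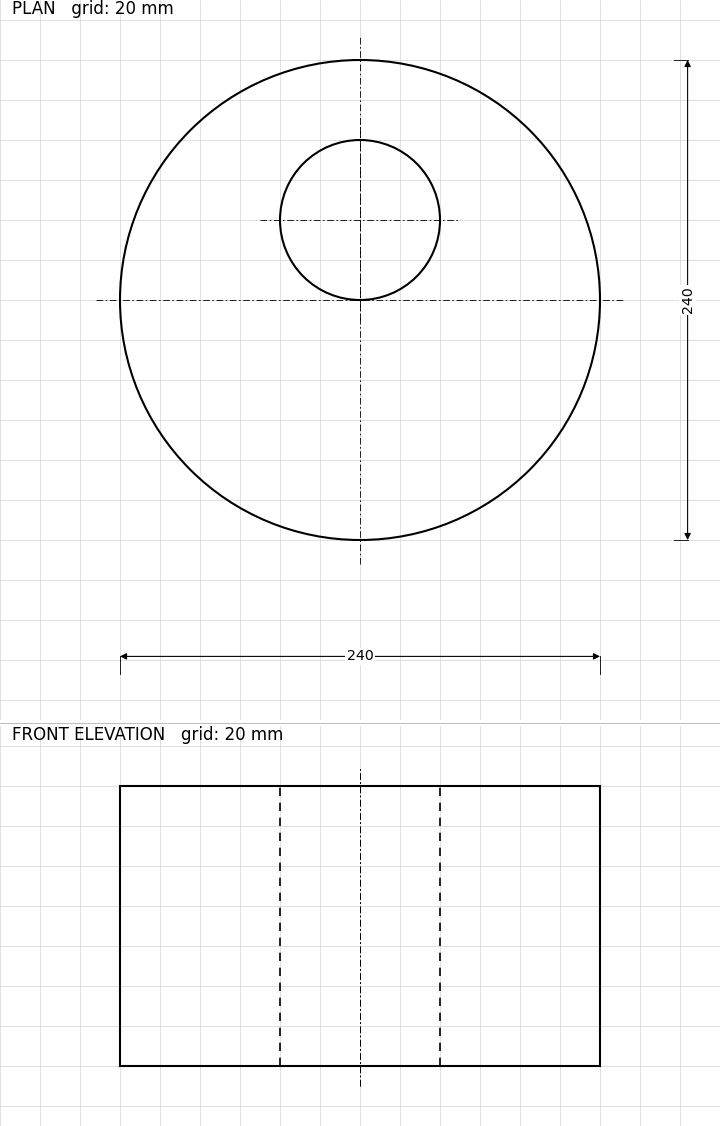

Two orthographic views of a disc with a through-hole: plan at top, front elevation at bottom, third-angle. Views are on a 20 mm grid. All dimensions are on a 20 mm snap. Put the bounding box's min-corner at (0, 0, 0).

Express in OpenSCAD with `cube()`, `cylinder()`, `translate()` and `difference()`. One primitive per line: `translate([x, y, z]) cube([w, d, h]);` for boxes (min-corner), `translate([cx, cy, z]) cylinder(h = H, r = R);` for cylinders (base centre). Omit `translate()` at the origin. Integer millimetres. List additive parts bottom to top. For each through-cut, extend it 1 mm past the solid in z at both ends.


difference() {
  translate([120, 120, 0]) cylinder(h = 140, r = 120);
  translate([120, 160, -1]) cylinder(h = 142, r = 40);
}


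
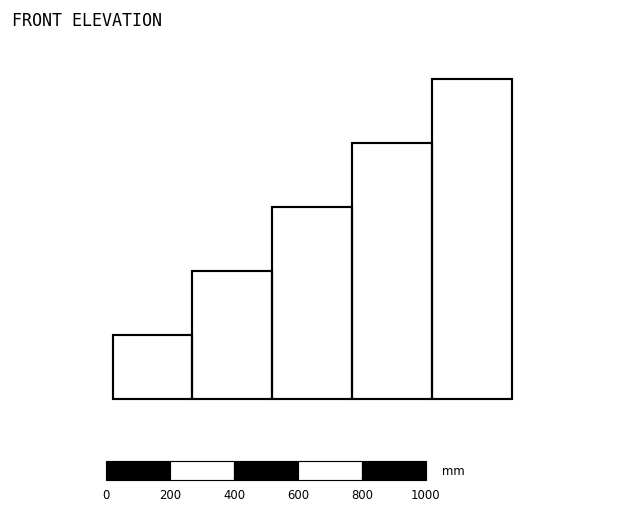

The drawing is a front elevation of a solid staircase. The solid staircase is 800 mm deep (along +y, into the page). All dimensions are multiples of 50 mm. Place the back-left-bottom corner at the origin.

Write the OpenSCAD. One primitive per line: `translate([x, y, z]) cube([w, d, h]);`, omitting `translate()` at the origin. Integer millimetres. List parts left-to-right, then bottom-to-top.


cube([250, 800, 200]);
translate([250, 0, 0]) cube([250, 800, 400]);
translate([500, 0, 0]) cube([250, 800, 600]);
translate([750, 0, 0]) cube([250, 800, 800]);
translate([1000, 0, 0]) cube([250, 800, 1000]);


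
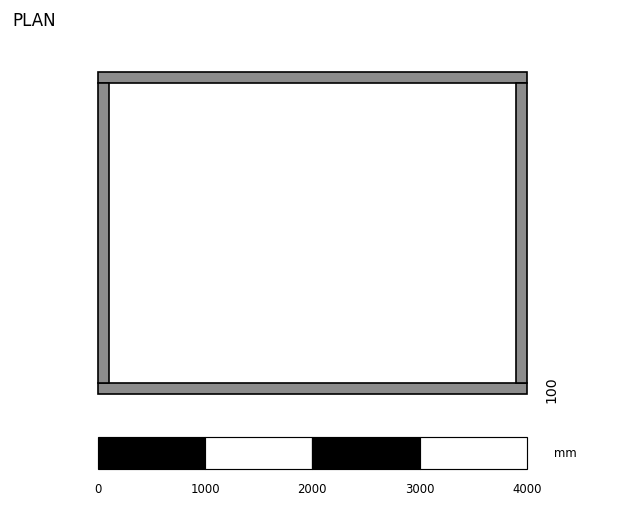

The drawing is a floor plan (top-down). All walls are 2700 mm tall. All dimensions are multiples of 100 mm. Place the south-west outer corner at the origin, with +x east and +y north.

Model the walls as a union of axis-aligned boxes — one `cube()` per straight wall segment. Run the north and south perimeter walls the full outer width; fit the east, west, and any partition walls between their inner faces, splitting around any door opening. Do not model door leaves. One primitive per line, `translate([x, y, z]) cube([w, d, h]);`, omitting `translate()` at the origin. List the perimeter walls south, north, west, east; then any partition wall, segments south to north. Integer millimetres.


cube([4000, 100, 2700]);
translate([0, 2900, 0]) cube([4000, 100, 2700]);
translate([0, 100, 0]) cube([100, 2800, 2700]);
translate([3900, 100, 0]) cube([100, 2800, 2700]);


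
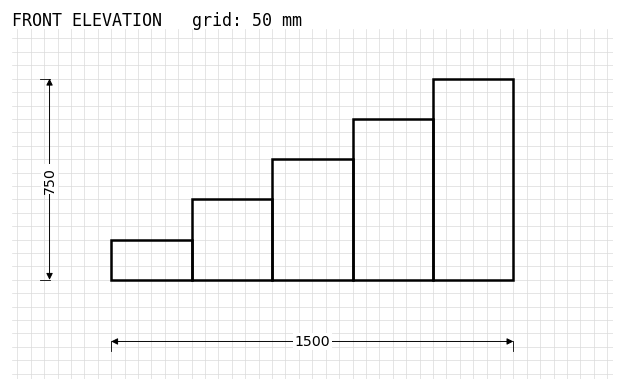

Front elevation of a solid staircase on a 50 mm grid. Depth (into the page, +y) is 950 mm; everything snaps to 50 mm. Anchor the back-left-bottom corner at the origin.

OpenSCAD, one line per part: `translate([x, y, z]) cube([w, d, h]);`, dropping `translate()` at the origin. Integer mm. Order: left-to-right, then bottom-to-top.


cube([300, 950, 150]);
translate([300, 0, 0]) cube([300, 950, 300]);
translate([600, 0, 0]) cube([300, 950, 450]);
translate([900, 0, 0]) cube([300, 950, 600]);
translate([1200, 0, 0]) cube([300, 950, 750]);


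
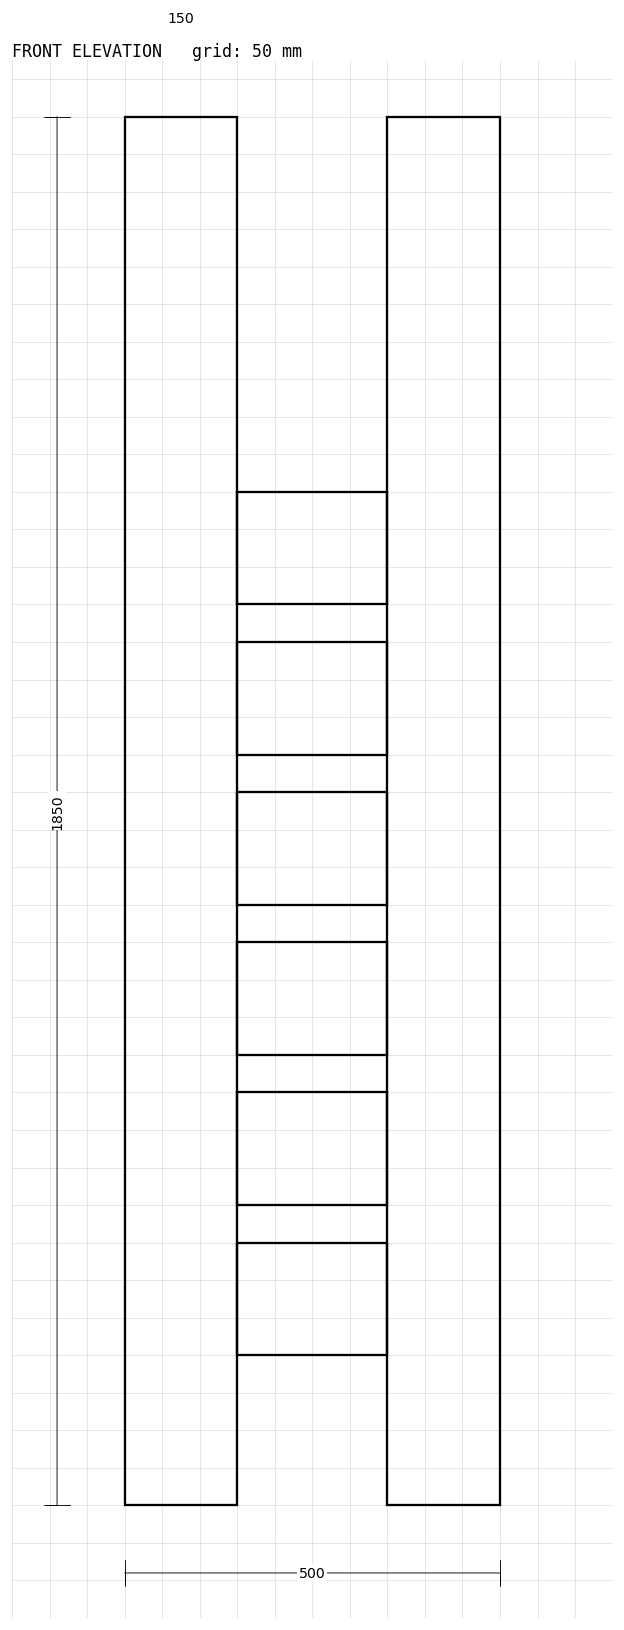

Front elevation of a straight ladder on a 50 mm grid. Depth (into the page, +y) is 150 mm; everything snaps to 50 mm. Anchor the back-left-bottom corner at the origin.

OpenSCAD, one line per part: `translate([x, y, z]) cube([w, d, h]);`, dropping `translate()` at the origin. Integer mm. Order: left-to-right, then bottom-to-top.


cube([150, 150, 1850]);
translate([150, 0, 200]) cube([200, 150, 150]);
translate([150, 0, 400]) cube([200, 150, 150]);
translate([150, 0, 600]) cube([200, 150, 150]);
translate([150, 0, 800]) cube([200, 150, 150]);
translate([150, 0, 1000]) cube([200, 150, 150]);
translate([150, 0, 1200]) cube([200, 150, 150]);
translate([350, 0, 0]) cube([150, 150, 1850]);
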